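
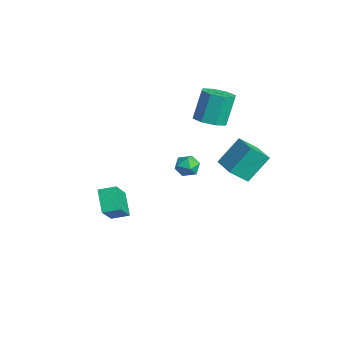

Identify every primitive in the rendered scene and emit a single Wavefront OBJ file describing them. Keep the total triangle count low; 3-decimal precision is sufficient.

v 2.362 3.248 0.861
v 2.264 2.27 1.712
v 2.188 4.46 2.235
v 2.09 3.482 3.086
v 3.95 3.258 1.054
v 3.852 2.28 1.905
v 3.776 4.47 2.428
v 3.678 3.492 3.279
v -3.845 3.508 -2.61
v -3.144 3.182 -2.765
v -4.156 2.498 -1.895
v -3.455 2.172 -2.05
v -3.499 2.815 -1.596
v -3.307 3.439 -2.037
v -3.993 2.241 -2.623
v -3.801 2.865 -3.064
v -3.235 2.399 -2.773
v -2.93 2.754 -2.138
v -4.37 2.926 -2.522
v -4.065 3.281 -1.887
v -1.618 3.335 2.311
v -0.866 3.945 2.249
v -1.23 4.574 4.027
v -1.982 3.965 4.089
v -1.5 4.25 2.012
v -1.863 4.879 3.789
v -2.203 4.02 1.95
v -2.566 4.649 3.727
v -2.563 3.388 2.099
v -2.927 4.018 3.877
v -2.37 2.726 2.373
v -2.734 3.355 4.151
v -1.737 2.421 2.611
v -2.1 3.05 4.388
v -1.034 2.651 2.673
v -1.397 3.28 4.45
v -0.673 3.282 2.523
v -1.037 3.912 4.301
v -1.802 -2.116 -4.225
v -2.936 -1.974 -3.208
v -1.454 -1.204 -3.965
v -2.588 -1.062 -2.947
v -0.592 -2.998 -2.753
v -1.726 -2.856 -1.735
v -0.244 -2.086 -2.492
v -1.378 -1.944 -1.475
f 2 4 1
f 5 2 1
f 1 4 3
f 3 5 1
f 2 8 4
f 6 2 5
f 6 8 2
f 4 8 3
f 7 5 3
f 3 8 7
f 7 6 5
f 8 6 7
f 9 20 14
f 9 14 10
f 9 10 16
f 9 16 19
f 9 19 20
f 10 14 18
f 14 20 13
f 20 19 11
f 19 16 15
f 16 10 17
f 12 18 13
f 12 13 11
f 12 11 15
f 12 15 17
f 12 17 18
f 13 18 14
f 11 13 20
f 15 11 19
f 17 15 16
f 18 17 10
f 22 21 25
f 22 25 23
f 23 25 26
f 23 26 24
f 25 21 27
f 25 27 26
f 26 27 28
f 26 28 24
f 27 21 29
f 27 29 28
f 28 29 30
f 28 30 24
f 29 21 31
f 29 31 30
f 30 31 32
f 30 32 24
f 31 21 33
f 31 33 32
f 32 33 34
f 32 34 24
f 33 21 35
f 33 35 34
f 34 35 36
f 34 36 24
f 35 21 37
f 35 37 36
f 36 37 38
f 36 38 24
f 37 21 22
f 37 22 38
f 38 22 23
f 38 23 24
f 40 42 39
f 43 40 39
f 39 42 41
f 41 43 39
f 40 46 42
f 44 40 43
f 44 46 40
f 42 46 41
f 45 43 41
f 41 46 45
f 45 44 43
f 46 44 45



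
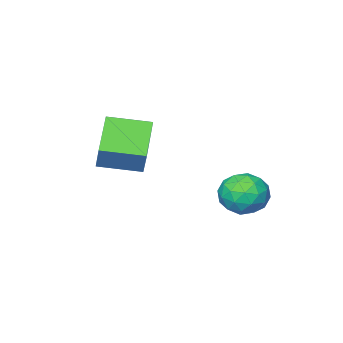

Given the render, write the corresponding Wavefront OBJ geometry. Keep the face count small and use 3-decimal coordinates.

v -3.235 -1.817 -2.385
v -2.954 -1.623 -2.977
v -2.426 -2.557 -2.243
v -2.145 -2.363 -2.835
v -2.14 -1.939 -2.299
v -2.639 -1.482 -2.387
v -2.741 -2.698 -2.833
v -3.24 -2.241 -2.921
v -2.648 -2.168 -3.254
v -2.277 -1.699 -2.924
v -3.103 -2.481 -2.296
v -2.732 -2.012 -1.966
v -3.165 -1.655 -2.694
v -2.215 -2.525 -2.526
v -2.212 -2.276 -2.211
v -2.046 -2.162 -2.559
v -2.981 -1.572 -2.347
v -2.815 -1.458 -2.694
v -2.337 -1.644 -2.296
v -2.565 -2.722 -2.526
v -2.399 -2.608 -2.873
v -3.334 -2.018 -2.661
v -3.168 -1.904 -3.009
v -3.043 -2.536 -2.924
v -2.82 -1.861 -3.204
v -2.345 -2.296 -3.121
v -2.695 -2.493 -3.12
v -2.989 -2.224 -3.171
v -2.602 -1.585 -3.01
v -2.127 -2.021 -2.926
v -2.123 -1.771 -2.611
v -2.417 -1.502 -2.663
v -2.422 -1.906 -3.173
v -3.253 -2.159 -2.294
v -2.778 -2.595 -2.21
v -2.963 -2.678 -2.557
v -3.257 -2.409 -2.609
v -3.035 -1.884 -2.099
v -2.56 -2.319 -2.016
v -2.391 -1.956 -2.049
v -2.685 -1.687 -2.1
v -2.958 -2.274 -2.047
v -0.346 -3.032 -1.532
v -1.143 -3.833 -0.889
v -0.162 -2.644 -0.821
v -0.959 -3.446 -0.178
v 0.519 -3.754 -1.362
v -0.278 -4.556 -0.719
v 0.703 -3.367 -0.651
v -0.094 -4.168 -0.008
f 1 38 17
f 38 12 41
f 17 41 6
f 38 41 17
f 1 17 13
f 17 6 18
f 13 18 2
f 17 18 13
f 1 13 22
f 13 2 23
f 22 23 8
f 13 23 22
f 1 22 34
f 22 8 37
f 34 37 11
f 22 37 34
f 1 34 38
f 34 11 42
f 38 42 12
f 34 42 38
f 2 18 29
f 18 6 32
f 29 32 10
f 18 32 29
f 6 41 19
f 41 12 40
f 19 40 5
f 41 40 19
f 12 42 39
f 42 11 35
f 39 35 3
f 42 35 39
f 11 37 36
f 37 8 24
f 36 24 7
f 37 24 36
f 8 23 28
f 23 2 25
f 28 25 9
f 23 25 28
f 4 30 16
f 30 10 31
f 16 31 5
f 30 31 16
f 4 16 14
f 16 5 15
f 14 15 3
f 16 15 14
f 4 14 21
f 14 3 20
f 21 20 7
f 14 20 21
f 4 21 26
f 21 7 27
f 26 27 9
f 21 27 26
f 4 26 30
f 26 9 33
f 30 33 10
f 26 33 30
f 5 31 19
f 31 10 32
f 19 32 6
f 31 32 19
f 3 15 39
f 15 5 40
f 39 40 12
f 15 40 39
f 7 20 36
f 20 3 35
f 36 35 11
f 20 35 36
f 9 27 28
f 27 7 24
f 28 24 8
f 27 24 28
f 10 33 29
f 33 9 25
f 29 25 2
f 33 25 29
f 44 46 43
f 47 44 43
f 43 46 45
f 45 47 43
f 44 50 46
f 48 44 47
f 48 50 44
f 46 50 45
f 49 47 45
f 45 50 49
f 49 48 47
f 50 48 49



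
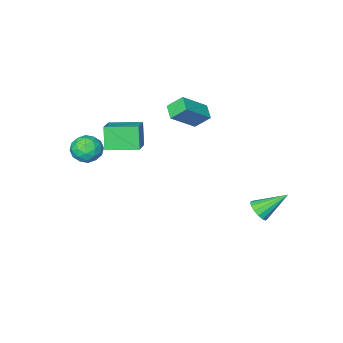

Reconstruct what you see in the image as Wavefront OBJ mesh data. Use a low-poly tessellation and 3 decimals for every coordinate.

v 0.809 -2.184 1.585
v 0.524 -2.692 2.792
v 1.728 -1.138 2.243
v 1.443 -1.646 3.449
v 2.077 -3.214 1.451
v 1.792 -3.722 2.657
v 2.996 -2.168 2.108
v 2.711 -2.676 3.315
v -3.865 -3.719 1.707
v -2.48 -3.795 2.806
v -3.556 -2.944 1.371
v -2.17 -3.02 2.47
v -3.31 -4.26 0.97
v -1.924 -4.336 2.069
v -3 -3.485 0.634
v -1.615 -3.561 1.733
v 2.529 -2.993 1.585
v 3.278 -2.613 1.542
v 3.142 -4.207 1.518
v 3.891 -3.827 1.475
v 3.445 -3.799 2.188
v 3.067 -3.049 2.229
v 3.353 -3.771 0.831
v 2.975 -3.021 0.872
v 3.788 -3.094 1.076
v 3.844 -3.111 1.915
v 2.576 -3.709 1.145
v 2.632 -3.726 1.984
v 2.85 -2.697 1.569
v 3.57 -4.123 1.491
v 3.308 -4.107 1.91
v 3.748 -3.884 1.885
v 2.726 -2.953 1.973
v 3.166 -2.729 1.948
v 3.264 -3.426 2.328
v 3.254 -4.091 1.112
v 3.694 -3.867 1.087
v 2.672 -2.936 1.175
v 3.112 -2.713 1.15
v 3.156 -3.394 0.732
v 3.59 -2.756 1.27
v 3.95 -3.469 1.231
v 3.634 -3.436 0.852
v 3.411 -2.995 0.876
v 3.623 -2.766 1.763
v 3.983 -3.479 1.724
v 3.721 -3.463 2.143
v 3.499 -3.022 2.167
v 3.922 -3.048 1.489
v 2.437 -3.341 1.336
v 2.797 -4.054 1.297
v 2.921 -3.798 0.893
v 2.699 -3.357 0.917
v 2.47 -3.351 1.829
v 2.83 -4.064 1.79
v 3.009 -3.825 2.184
v 2.786 -3.384 2.208
v 2.498 -3.772 1.571
v -2.503 2.498 -1.611
v -2.26 2.152 -1.118
v -3.697 3.142 -0.569
v -2.094 2.444 -1.109
v -2.038 2.751 -1.235
v -2.107 2.99 -1.461
v -2.282 3.098 -1.728
v -2.516 3.044 -1.963
v -2.747 2.845 -2.104
v -2.913 2.552 -2.113
v -2.969 2.245 -1.988
v -2.9 2.006 -1.761
v -2.725 1.898 -1.494
v -2.491 1.952 -1.259
f 2 4 1
f 5 2 1
f 1 4 3
f 3 5 1
f 2 8 4
f 6 2 5
f 6 8 2
f 4 8 3
f 7 5 3
f 3 8 7
f 7 6 5
f 8 6 7
f 10 12 9
f 13 10 9
f 9 12 11
f 11 13 9
f 10 16 12
f 14 10 13
f 14 16 10
f 12 16 11
f 15 13 11
f 11 16 15
f 15 14 13
f 16 14 15
f 17 54 33
f 54 28 57
f 33 57 22
f 54 57 33
f 17 33 29
f 33 22 34
f 29 34 18
f 33 34 29
f 17 29 38
f 29 18 39
f 38 39 24
f 29 39 38
f 17 38 50
f 38 24 53
f 50 53 27
f 38 53 50
f 17 50 54
f 50 27 58
f 54 58 28
f 50 58 54
f 18 34 45
f 34 22 48
f 45 48 26
f 34 48 45
f 22 57 35
f 57 28 56
f 35 56 21
f 57 56 35
f 28 58 55
f 58 27 51
f 55 51 19
f 58 51 55
f 27 53 52
f 53 24 40
f 52 40 23
f 53 40 52
f 24 39 44
f 39 18 41
f 44 41 25
f 39 41 44
f 20 46 32
f 46 26 47
f 32 47 21
f 46 47 32
f 20 32 30
f 32 21 31
f 30 31 19
f 32 31 30
f 20 30 37
f 30 19 36
f 37 36 23
f 30 36 37
f 20 37 42
f 37 23 43
f 42 43 25
f 37 43 42
f 20 42 46
f 42 25 49
f 46 49 26
f 42 49 46
f 21 47 35
f 47 26 48
f 35 48 22
f 47 48 35
f 19 31 55
f 31 21 56
f 55 56 28
f 31 56 55
f 23 36 52
f 36 19 51
f 52 51 27
f 36 51 52
f 25 43 44
f 43 23 40
f 44 40 24
f 43 40 44
f 26 49 45
f 49 25 41
f 45 41 18
f 49 41 45
f 60 59 62
f 60 62 61
f 62 59 63
f 62 63 61
f 63 59 64
f 63 64 61
f 64 59 65
f 64 65 61
f 65 59 66
f 65 66 61
f 66 59 67
f 66 67 61
f 67 59 68
f 67 68 61
f 68 59 69
f 68 69 61
f 69 59 70
f 69 70 61
f 70 59 71
f 70 71 61
f 71 59 72
f 71 72 61
f 72 59 60
f 72 60 61



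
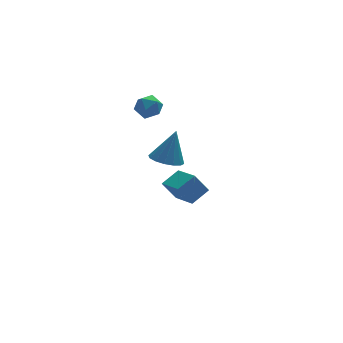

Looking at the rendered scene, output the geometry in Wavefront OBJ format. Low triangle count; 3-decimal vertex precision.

v 0.197 1.528 -2.701
v 1.365 1.994 -2.064
v -0.191 3.534 -3.46
v 0.978 4.001 -2.823
v 0.982 1.219 -3.917
v 2.151 1.686 -3.28
v 0.595 3.226 -4.676
v 1.763 3.692 -4.039
v -1.755 -2.633 2.945
v -0.87 -3.087 2.719
v -1.065 -2.267 4.915
v -0.797 -2.578 2.599
v -0.981 -2.084 2.571
v -1.372 -1.737 2.644
v -1.866 -1.63 2.797
v -2.33 -1.792 2.99
v -2.64 -2.179 3.17
v -2.713 -2.688 3.29
v -2.529 -3.182 3.318
v -2.138 -3.529 3.245
v -1.644 -3.636 3.092
v -1.18 -3.474 2.9
v -1.39 4.297 3.631
v -0.58 4.317 3.162
v -1.36 2.783 3.618
v -0.55 2.803 3.149
v -0.581 3.084 4.041
v -0.6 4.02 4.049
v -1.34 3.08 2.731
v -1.359 4.016 2.739
v -0.55 3.565 2.606
v -0.081 3.568 3.415
v -1.859 3.532 3.365
v -1.39 3.535 4.174
f 2 4 1
f 5 2 1
f 1 4 3
f 3 5 1
f 2 8 4
f 6 2 5
f 6 8 2
f 4 8 3
f 7 5 3
f 3 8 7
f 7 6 5
f 8 6 7
f 10 9 12
f 10 12 11
f 12 9 13
f 12 13 11
f 13 9 14
f 13 14 11
f 14 9 15
f 14 15 11
f 15 9 16
f 15 16 11
f 16 9 17
f 16 17 11
f 17 9 18
f 17 18 11
f 18 9 19
f 18 19 11
f 19 9 20
f 19 20 11
f 20 9 21
f 20 21 11
f 21 9 22
f 21 22 11
f 22 9 10
f 22 10 11
f 23 34 28
f 23 28 24
f 23 24 30
f 23 30 33
f 23 33 34
f 24 28 32
f 28 34 27
f 34 33 25
f 33 30 29
f 30 24 31
f 26 32 27
f 26 27 25
f 26 25 29
f 26 29 31
f 26 31 32
f 27 32 28
f 25 27 34
f 29 25 33
f 31 29 30
f 32 31 24



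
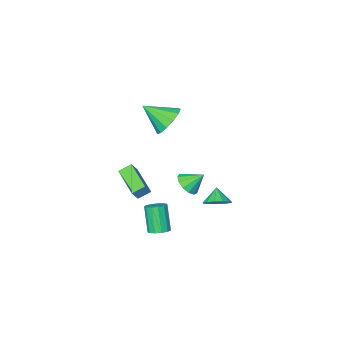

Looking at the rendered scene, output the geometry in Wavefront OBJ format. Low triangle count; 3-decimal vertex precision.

v 0.154 2.17 -2.629
v 0.672 1.585 -2.845
v -0.214 1.57 -1.891
v 0.887 1.838 -2.532
v 0.87 2.197 -2.25
v 0.625 2.546 -2.088
v 0.231 2.777 -2.098
v -0.187 2.814 -2.277
v -0.497 2.647 -2.567
v -0.6 2.328 -2.877
v -0.464 1.959 -3.109
v -0.131 1.657 -3.188
v 0.292 1.518 -3.09
v 1.737 -0.161 3.288
v 2.2 -0.546 2.428
v 2.723 -1.219 4.292
v 2.525 -0.082 2.598
v 2.6 0.357 2.988
v 2.401 0.632 3.472
v 1.991 0.655 3.899
v 1.501 0.418 4.131
v 1.086 -0.002 4.096
v 0.877 -0.472 3.804
v 0.942 -0.844 3.349
v 1.26 -0.999 2.874
v 1.728 -0.888 2.531
v 2.699 3.03 0.538
v 3.311 3.106 1.015
v 2.021 3.55 1.322
v 3.301 3.469 0.767
v 3.101 3.692 0.445
v 2.773 3.704 0.153
v 2.421 3.503 -0.016
v 2.158 3.151 -0.01
v 2.066 2.761 0.17
v 2.175 2.456 0.467
v 2.451 2.333 0.786
v 2.805 2.431 1.027
v 3.126 2.72 1.113
v 3.109 0.945 -4.497
v 3.671 0.642 -4.543
v 3.393 -0.109 -3.01
v 2.831 0.195 -2.963
v 3.738 0.955 -4.378
v 3.46 0.205 -2.844
v 3.605 1.266 -4.25
v 3.327 0.515 -2.717
v 3.315 1.474 -4.201
v 3.037 0.723 -2.667
v 2.96 1.515 -4.245
v 2.682 0.764 -2.712
v 2.651 1.375 -4.37
v 2.374 0.624 -2.836
v 2.489 1.098 -4.534
v 2.211 0.347 -3.001
v 2.523 0.773 -4.687
v 2.245 0.023 -3.154
v 2.743 0.503 -4.78
v 2.465 -0.248 -3.246
v 3.079 0.373 -4.782
v 2.801 -0.377 -3.249
v 3.425 0.425 -4.694
v 3.147 -0.326 -3.161
v 2.021 -2.904 -2.23
v 2.479 -2.797 -1.534
v 2.376 -0.976 -2.759
v 2.834 -0.87 -2.064
v 2.726 -3.15 -2.656
v 3.184 -3.044 -1.961
v 3.081 -1.223 -3.186
v 3.539 -1.116 -2.49
f 2 1 4
f 2 4 3
f 4 1 5
f 4 5 3
f 5 1 6
f 5 6 3
f 6 1 7
f 6 7 3
f 7 1 8
f 7 8 3
f 8 1 9
f 8 9 3
f 9 1 10
f 9 10 3
f 10 1 11
f 10 11 3
f 11 1 12
f 11 12 3
f 12 1 13
f 12 13 3
f 13 1 2
f 13 2 3
f 15 14 17
f 15 17 16
f 17 14 18
f 17 18 16
f 18 14 19
f 18 19 16
f 19 14 20
f 19 20 16
f 20 14 21
f 20 21 16
f 21 14 22
f 21 22 16
f 22 14 23
f 22 23 16
f 23 14 24
f 23 24 16
f 24 14 25
f 24 25 16
f 25 14 26
f 25 26 16
f 26 14 15
f 26 15 16
f 28 27 30
f 28 30 29
f 30 27 31
f 30 31 29
f 31 27 32
f 31 32 29
f 32 27 33
f 32 33 29
f 33 27 34
f 33 34 29
f 34 27 35
f 34 35 29
f 35 27 36
f 35 36 29
f 36 27 37
f 36 37 29
f 37 27 38
f 37 38 29
f 38 27 39
f 38 39 29
f 39 27 28
f 39 28 29
f 41 40 44
f 41 44 42
f 42 44 45
f 42 45 43
f 44 40 46
f 44 46 45
f 45 46 47
f 45 47 43
f 46 40 48
f 46 48 47
f 47 48 49
f 47 49 43
f 48 40 50
f 48 50 49
f 49 50 51
f 49 51 43
f 50 40 52
f 50 52 51
f 51 52 53
f 51 53 43
f 52 40 54
f 52 54 53
f 53 54 55
f 53 55 43
f 54 40 56
f 54 56 55
f 55 56 57
f 55 57 43
f 56 40 58
f 56 58 57
f 57 58 59
f 57 59 43
f 58 40 60
f 58 60 59
f 59 60 61
f 59 61 43
f 60 40 62
f 60 62 61
f 61 62 63
f 61 63 43
f 62 40 41
f 62 41 63
f 63 41 42
f 63 42 43
f 65 67 64
f 68 65 64
f 64 67 66
f 66 68 64
f 65 71 67
f 69 65 68
f 69 71 65
f 67 71 66
f 70 68 66
f 66 71 70
f 70 69 68
f 71 69 70



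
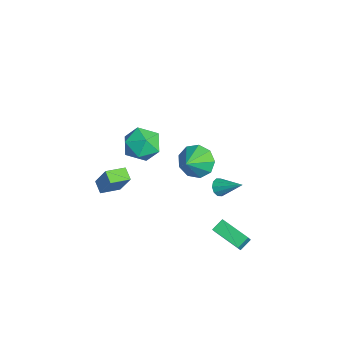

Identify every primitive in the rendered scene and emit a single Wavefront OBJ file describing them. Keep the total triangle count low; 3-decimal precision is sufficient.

v -2.762 -4.23 -4.499
v -3.49 -4.369 -4.105
v -3.098 -3.077 -4.712
v -3.827 -3.216 -4.318
v -2.073 -3.764 -3.062
v -2.802 -3.903 -2.668
v -2.41 -2.611 -3.275
v -3.138 -2.75 -2.881
v 2.52 0.891 -3.837
v 2.197 1.503 -3.397
v 3.864 1.941 -4.311
v 3.54 2.553 -3.871
v 2.94 0.647 -3.189
v 2.616 1.259 -2.749
v 4.283 1.697 -3.663
v 3.96 2.309 -3.223
v -3.447 -0.859 -1.646
v -2.376 -1.045 -1.141
v -4.044 -2.595 -1.019
v -2.973 -2.781 -0.514
v -3.712 -1.951 -0.065
v -3.343 -0.878 -0.452
v -3.077 -2.762 -1.708
v -2.708 -1.689 -2.095
v -2.148 -2.221 -1.179
v -2.54 -1.72 -0.163
v -3.88 -1.92 -1.997
v -4.272 -1.419 -0.981
v -1.415 2.045 -3.966
v -1.065 2.122 -4.435
v -0.505 3.095 -3.114
v -1.334 2.369 -4.452
v -1.633 2.491 -4.284
v -1.849 2.443 -3.994
v -1.899 2.243 -3.693
v -1.764 1.967 -3.497
v -1.496 1.721 -3.479
v -1.196 1.598 -3.648
v -0.981 1.646 -3.938
v -0.93 1.846 -4.238
v 3.458 -0.341 3.185
v 3.942 0.496 3.442
v 4.322 -1.059 3.895
v 3.452 0.359 3.899
v 2.965 -0.105 4.022
v 2.708 -0.679 3.754
v 2.802 -1.095 3.219
v 3.203 -1.158 2.668
v 3.723 -0.838 2.359
v 4.119 -0.286 2.436
v 4.205 0.241 2.864
f 2 4 1
f 5 2 1
f 1 4 3
f 3 5 1
f 2 8 4
f 6 2 5
f 6 8 2
f 4 8 3
f 7 5 3
f 3 8 7
f 7 6 5
f 8 6 7
f 10 12 9
f 13 10 9
f 9 12 11
f 11 13 9
f 10 16 12
f 14 10 13
f 14 16 10
f 12 16 11
f 15 13 11
f 11 16 15
f 15 14 13
f 16 14 15
f 17 28 22
f 17 22 18
f 17 18 24
f 17 24 27
f 17 27 28
f 18 22 26
f 22 28 21
f 28 27 19
f 27 24 23
f 24 18 25
f 20 26 21
f 20 21 19
f 20 19 23
f 20 23 25
f 20 25 26
f 21 26 22
f 19 21 28
f 23 19 27
f 25 23 24
f 26 25 18
f 30 29 32
f 30 32 31
f 32 29 33
f 32 33 31
f 33 29 34
f 33 34 31
f 34 29 35
f 34 35 31
f 35 29 36
f 35 36 31
f 36 29 37
f 36 37 31
f 37 29 38
f 37 38 31
f 38 29 39
f 38 39 31
f 39 29 40
f 39 40 31
f 40 29 30
f 40 30 31
f 42 41 44
f 42 44 43
f 44 41 45
f 44 45 43
f 45 41 46
f 45 46 43
f 46 41 47
f 46 47 43
f 47 41 48
f 47 48 43
f 48 41 49
f 48 49 43
f 49 41 50
f 49 50 43
f 50 41 51
f 50 51 43
f 51 41 42
f 51 42 43



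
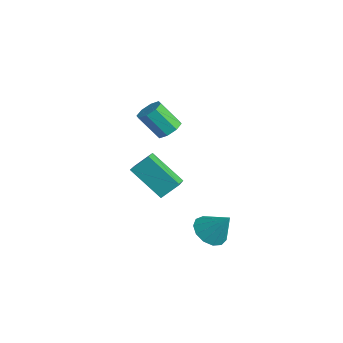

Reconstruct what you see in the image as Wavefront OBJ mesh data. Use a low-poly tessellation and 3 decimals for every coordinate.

v 1.56 -2.451 -2.91
v 2.041 -1.871 -3.471
v 2.4 -1.949 -1.67
v 1.622 -1.597 -3.298
v 1.183 -1.595 -3.002
v 0.864 -1.864 -2.676
v 0.765 -2.32 -2.425
v 0.919 -2.817 -2.328
v 1.276 -3.198 -2.415
v 1.723 -3.342 -2.66
v 2.118 -3.203 -2.984
v 2.336 -2.825 -3.285
v 2.307 -2.329 -3.466
v -1.244 -2.858 2.59
v -0.624 -2.868 2.936
v -1.316 -3.552 4.156
v -1.936 -3.542 3.81
v -0.908 -2.414 3.03
v -1.599 -3.098 4.25
v -1.388 -2.22 2.867
v -2.08 -2.904 4.086
v -1.784 -2.4 2.541
v -2.476 -3.084 3.76
v -1.864 -2.848 2.244
v -2.556 -3.532 3.464
v -1.581 -3.302 2.15
v -2.272 -3.986 3.37
v -1.1 -3.496 2.314
v -1.792 -4.18 3.533
v -0.704 -3.316 2.64
v -1.396 -4 3.859
v -3.68 -3.275 -1.137
v -2.742 -4.094 -0.566
v -3.402 -2.422 -0.37
v -2.465 -3.242 0.201
v -2.175 -2.518 -2.521
v -1.238 -3.338 -1.95
v -1.898 -1.666 -1.754
v -0.96 -2.485 -1.183
f 2 1 4
f 2 4 3
f 4 1 5
f 4 5 3
f 5 1 6
f 5 6 3
f 6 1 7
f 6 7 3
f 7 1 8
f 7 8 3
f 8 1 9
f 8 9 3
f 9 1 10
f 9 10 3
f 10 1 11
f 10 11 3
f 11 1 12
f 11 12 3
f 12 1 13
f 12 13 3
f 13 1 2
f 13 2 3
f 15 14 18
f 15 18 16
f 16 18 19
f 16 19 17
f 18 14 20
f 18 20 19
f 19 20 21
f 19 21 17
f 20 14 22
f 20 22 21
f 21 22 23
f 21 23 17
f 22 14 24
f 22 24 23
f 23 24 25
f 23 25 17
f 24 14 26
f 24 26 25
f 25 26 27
f 25 27 17
f 26 14 28
f 26 28 27
f 27 28 29
f 27 29 17
f 28 14 30
f 28 30 29
f 29 30 31
f 29 31 17
f 30 14 15
f 30 15 31
f 31 15 16
f 31 16 17
f 33 35 32
f 36 33 32
f 32 35 34
f 34 36 32
f 33 39 35
f 37 33 36
f 37 39 33
f 35 39 34
f 38 36 34
f 34 39 38
f 38 37 36
f 39 37 38



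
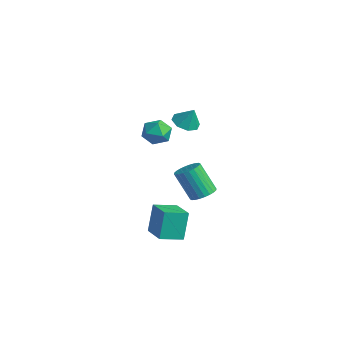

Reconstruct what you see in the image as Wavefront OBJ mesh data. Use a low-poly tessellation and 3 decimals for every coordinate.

v -1.142 -1.567 -4.268
v -1.426 -1.118 -2.684
v -0.903 -0.347 -4.571
v -1.187 0.102 -2.988
v 0.387 -1.782 -3.932
v 0.103 -1.333 -2.349
v 0.626 -0.562 -4.236
v 0.342 -0.113 -2.652
v -1.148 1.602 -2.611
v -0.492 1.587 -2.29
v -1.277 1.104 -0.709
v -1.932 1.118 -1.029
v -0.57 1.858 -2.246
v -1.354 1.374 -0.664
v -0.735 2.089 -2.257
v -1.52 1.606 -0.676
v -0.964 2.246 -2.322
v -1.748 1.763 -0.741
v -1.22 2.306 -2.431
v -2.004 1.822 -0.85
v -1.465 2.258 -2.568
v -2.25 1.774 -0.987
v -1.662 2.11 -2.711
v -2.447 1.626 -1.129
v -1.781 1.884 -2.838
v -2.566 1.401 -1.257
v -1.803 1.616 -2.931
v -2.588 1.133 -1.35
v -1.726 1.346 -2.976
v -2.51 0.862 -1.394
v -1.56 1.114 -2.964
v -2.345 0.631 -1.383
v -1.332 0.957 -2.899
v -2.116 0.474 -1.318
v -1.076 0.898 -2.79
v -1.86 0.414 -1.209
v -0.83 0.946 -2.653
v -1.615 0.462 -1.072
v -0.633 1.094 -2.511
v -1.418 0.61 -0.929
v -0.514 1.319 -2.383
v -1.299 0.836 -0.802
v -3.715 0.049 1.333
v -3.314 0.399 1.997
v -2.526 -0.499 0.903
v -2.125 -0.149 1.567
v -2.678 -0.785 1.691
v -3.413 -0.446 1.956
v -2.427 0.346 0.944
v -3.162 0.685 1.209
v -2.518 0.583 1.757
v -2.673 -0.116 2.218
v -3.167 0.016 0.682
v -3.322 -0.683 1.143
v -1.351 0.689 2.719
v -0.685 0.415 2.51
v -0.949 0.931 3.681
v -0.739 0.974 2.392
v -1.152 1.366 2.466
v -1.681 1.362 2.688
v -2.017 0.964 2.929
v -1.963 0.404 3.047
v -1.55 0.012 2.973
v -1.021 0.016 2.751
f 2 4 1
f 5 2 1
f 1 4 3
f 3 5 1
f 2 8 4
f 6 2 5
f 6 8 2
f 4 8 3
f 7 5 3
f 3 8 7
f 7 6 5
f 8 6 7
f 10 9 13
f 10 13 11
f 11 13 14
f 11 14 12
f 13 9 15
f 13 15 14
f 14 15 16
f 14 16 12
f 15 9 17
f 15 17 16
f 16 17 18
f 16 18 12
f 17 9 19
f 17 19 18
f 18 19 20
f 18 20 12
f 19 9 21
f 19 21 20
f 20 21 22
f 20 22 12
f 21 9 23
f 21 23 22
f 22 23 24
f 22 24 12
f 23 9 25
f 23 25 24
f 24 25 26
f 24 26 12
f 25 9 27
f 25 27 26
f 26 27 28
f 26 28 12
f 27 9 29
f 27 29 28
f 28 29 30
f 28 30 12
f 29 9 31
f 29 31 30
f 30 31 32
f 30 32 12
f 31 9 33
f 31 33 32
f 32 33 34
f 32 34 12
f 33 9 35
f 33 35 34
f 34 35 36
f 34 36 12
f 35 9 37
f 35 37 36
f 36 37 38
f 36 38 12
f 37 9 39
f 37 39 38
f 38 39 40
f 38 40 12
f 39 9 41
f 39 41 40
f 40 41 42
f 40 42 12
f 41 9 10
f 41 10 42
f 42 10 11
f 42 11 12
f 43 54 48
f 43 48 44
f 43 44 50
f 43 50 53
f 43 53 54
f 44 48 52
f 48 54 47
f 54 53 45
f 53 50 49
f 50 44 51
f 46 52 47
f 46 47 45
f 46 45 49
f 46 49 51
f 46 51 52
f 47 52 48
f 45 47 54
f 49 45 53
f 51 49 50
f 52 51 44
f 56 55 58
f 56 58 57
f 58 55 59
f 58 59 57
f 59 55 60
f 59 60 57
f 60 55 61
f 60 61 57
f 61 55 62
f 61 62 57
f 62 55 63
f 62 63 57
f 63 55 64
f 63 64 57
f 64 55 56
f 64 56 57



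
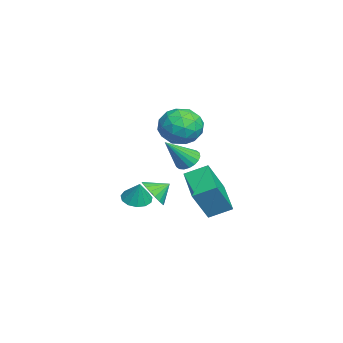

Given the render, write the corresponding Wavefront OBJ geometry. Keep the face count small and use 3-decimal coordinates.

v 1.889 0.566 -1.083
v 2.635 0.451 -0.632
v 1.671 1.374 -0.517
v 2.746 0.686 -0.924
v 2.687 0.898 -1.249
v 2.47 1.044 -1.54
v 2.138 1.096 -1.741
v 1.757 1.042 -1.812
v 1.401 0.895 -1.738
v 1.143 0.682 -1.535
v 1.032 0.447 -1.242
v 1.091 0.235 -0.918
v 1.308 0.089 -0.627
v 1.64 0.037 -0.426
v 2.021 0.091 -0.355
v 2.376 0.238 -0.429
v -3.434 2.793 -3.449
v -3.498 4.023 -2.872
v -1.418 3.23 -4.155
v -1.483 4.46 -3.578
v -2.617 1.98 -1.622
v -2.682 3.21 -1.045
v -0.602 2.417 -2.328
v -0.666 3.647 -1.751
v -0.32 2.131 3.552
v 0.309 2.986 2.996
v 0.791 0.774 2.724
v 1.42 1.629 2.168
v 1.504 1.501 3.357
v 0.817 2.34 3.868
v 0.283 1.42 1.852
v -0.404 2.259 2.363
v 0.682 2.546 1.945
v 1.437 2.597 2.875
v -0.337 1.163 2.845
v 0.418 1.214 3.775
v -0.103 2.678 3.347
v 1.203 1.082 2.373
v 1.252 1.007 3.072
v 1.622 1.51 2.745
v 0.196 2.298 3.86
v 0.566 2.8 3.532
v 1.268 1.928 3.745
v 0.534 0.96 2.188
v 0.904 1.462 1.86
v -0.522 2.25 2.975
v -0.152 2.753 2.648
v -0.168 1.832 1.975
v 0.486 2.922 2.402
v 1.139 2.124 1.915
v 0.471 2.001 1.729
v 0.067 2.494 2.03
v 0.93 2.951 2.948
v 1.583 2.153 2.462
v 1.632 2.078 3.16
v 1.228 2.572 3.461
v 1.149 2.693 2.331
v -0.483 1.607 3.258
v 0.17 0.809 2.772
v -0.128 1.188 2.259
v -0.532 1.682 2.56
v -0.039 1.636 3.805
v 0.614 0.838 3.318
v 1.033 1.266 3.69
v 0.629 1.759 3.991
v -0.049 1.067 3.389
v 2.744 2.25 1.517
v 3.359 2.578 1.452
v 3.456 1.19 2.923
v 3.209 2.753 1.661
v 2.966 2.83 1.841
v 2.68 2.791 1.957
v 2.406 2.645 1.986
v 2.199 2.421 1.922
v 2.1 2.164 1.778
v 2.128 1.923 1.582
v 2.279 1.747 1.373
v 2.521 1.671 1.193
v 2.807 1.71 1.077
v 3.081 1.856 1.048
v 3.288 2.079 1.112
v 3.387 2.337 1.256
v -2.082 -0.364 -3.095
v -1.337 -0.325 -3.41
v -1.598 -0.176 -1.925
v -1.499 0.102 -3.411
v -1.847 0.38 -3.312
v -2.269 0.423 -3.144
v -2.632 0.216 -2.96
v -2.82 -0.176 -2.82
v -2.774 -0.626 -2.766
v -2.509 -0.994 -2.817
v -2.107 -1.161 -2.957
v -1.698 -1.076 -3.14
v -1.411 -0.764 -3.309
f 2 1 4
f 2 4 3
f 4 1 5
f 4 5 3
f 5 1 6
f 5 6 3
f 6 1 7
f 6 7 3
f 7 1 8
f 7 8 3
f 8 1 9
f 8 9 3
f 9 1 10
f 9 10 3
f 10 1 11
f 10 11 3
f 11 1 12
f 11 12 3
f 12 1 13
f 12 13 3
f 13 1 14
f 13 14 3
f 14 1 15
f 14 15 3
f 15 1 16
f 15 16 3
f 16 1 2
f 16 2 3
f 18 20 17
f 21 18 17
f 17 20 19
f 19 21 17
f 18 24 20
f 22 18 21
f 22 24 18
f 20 24 19
f 23 21 19
f 19 24 23
f 23 22 21
f 24 22 23
f 25 62 41
f 62 36 65
f 41 65 30
f 62 65 41
f 25 41 37
f 41 30 42
f 37 42 26
f 41 42 37
f 25 37 46
f 37 26 47
f 46 47 32
f 37 47 46
f 25 46 58
f 46 32 61
f 58 61 35
f 46 61 58
f 25 58 62
f 58 35 66
f 62 66 36
f 58 66 62
f 26 42 53
f 42 30 56
f 53 56 34
f 42 56 53
f 30 65 43
f 65 36 64
f 43 64 29
f 65 64 43
f 36 66 63
f 66 35 59
f 63 59 27
f 66 59 63
f 35 61 60
f 61 32 48
f 60 48 31
f 61 48 60
f 32 47 52
f 47 26 49
f 52 49 33
f 47 49 52
f 28 54 40
f 54 34 55
f 40 55 29
f 54 55 40
f 28 40 38
f 40 29 39
f 38 39 27
f 40 39 38
f 28 38 45
f 38 27 44
f 45 44 31
f 38 44 45
f 28 45 50
f 45 31 51
f 50 51 33
f 45 51 50
f 28 50 54
f 50 33 57
f 54 57 34
f 50 57 54
f 29 55 43
f 55 34 56
f 43 56 30
f 55 56 43
f 27 39 63
f 39 29 64
f 63 64 36
f 39 64 63
f 31 44 60
f 44 27 59
f 60 59 35
f 44 59 60
f 33 51 52
f 51 31 48
f 52 48 32
f 51 48 52
f 34 57 53
f 57 33 49
f 53 49 26
f 57 49 53
f 68 67 70
f 68 70 69
f 70 67 71
f 70 71 69
f 71 67 72
f 71 72 69
f 72 67 73
f 72 73 69
f 73 67 74
f 73 74 69
f 74 67 75
f 74 75 69
f 75 67 76
f 75 76 69
f 76 67 77
f 76 77 69
f 77 67 78
f 77 78 69
f 78 67 79
f 78 79 69
f 79 67 80
f 79 80 69
f 80 67 81
f 80 81 69
f 81 67 82
f 81 82 69
f 82 67 68
f 82 68 69
f 84 83 86
f 84 86 85
f 86 83 87
f 86 87 85
f 87 83 88
f 87 88 85
f 88 83 89
f 88 89 85
f 89 83 90
f 89 90 85
f 90 83 91
f 90 91 85
f 91 83 92
f 91 92 85
f 92 83 93
f 92 93 85
f 93 83 94
f 93 94 85
f 94 83 95
f 94 95 85
f 95 83 84
f 95 84 85



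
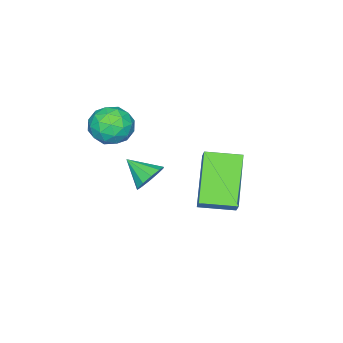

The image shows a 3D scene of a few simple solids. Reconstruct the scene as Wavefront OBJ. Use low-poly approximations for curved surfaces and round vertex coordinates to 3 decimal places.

v -0.14 -3.19 2.001
v 0.462 -2.588 2.026
v 0.498 -3.872 3.014
v 1.1 -3.27 3.039
v 0.309 -3.092 3.3
v -0.085 -2.671 2.674
v 1.045 -3.789 2.366
v 0.651 -3.368 1.74
v 1.195 -2.959 2.252
v 0.74 -2.528 2.829
v 0.22 -3.932 2.211
v -0.235 -3.501 2.788
v 0.105 -2.829 1.925
v 0.855 -3.631 3.115
v 0.39 -3.526 3.268
v 0.744 -3.173 3.283
v -0.217 -2.878 2.305
v 0.137 -2.524 2.32
v 0.047 -2.82 3.069
v 0.823 -3.936 2.72
v 1.177 -3.582 2.735
v 0.216 -3.287 1.757
v 0.57 -2.934 1.772
v 0.913 -3.64 1.971
v 0.889 -2.693 2.072
v 1.265 -3.094 2.668
v 1.232 -3.399 2.272
v 1 -3.151 1.904
v 0.622 -2.44 2.412
v 0.997 -2.841 3.007
v 0.532 -2.736 3.16
v 0.3 -2.489 2.792
v 1.053 -2.658 2.544
v -0.037 -3.619 2.033
v 0.338 -4.02 2.628
v 0.66 -3.971 2.248
v 0.428 -3.724 1.88
v -0.305 -3.366 2.372
v 0.071 -3.767 2.968
v -0.04 -3.309 3.136
v -0.272 -3.061 2.768
v -0.093 -3.802 2.496
v -1.409 -2.983 -1.261
v -0.743 -3.06 -1.426
v -1.371 -3.997 -0.639
v -0.764 -2.838 -1.063
v -1.031 -2.671 -0.775
v -1.442 -2.624 -0.673
v -1.841 -2.713 -0.796
v -2.074 -2.906 -1.096
v -2.054 -3.129 -1.459
v -1.787 -3.295 -1.747
v -1.375 -3.343 -1.849
v -0.977 -3.253 -1.727
v 0.353 0.192 -0.271
v -1.074 -0.573 1.143
v -0.375 1.283 -0.416
v -1.802 0.518 0.998
v 0.782 0.562 0.362
v -0.645 -0.203 1.776
v 0.054 1.653 0.217
v -1.373 0.888 1.631
f 1 38 17
f 38 12 41
f 17 41 6
f 38 41 17
f 1 17 13
f 17 6 18
f 13 18 2
f 17 18 13
f 1 13 22
f 13 2 23
f 22 23 8
f 13 23 22
f 1 22 34
f 22 8 37
f 34 37 11
f 22 37 34
f 1 34 38
f 34 11 42
f 38 42 12
f 34 42 38
f 2 18 29
f 18 6 32
f 29 32 10
f 18 32 29
f 6 41 19
f 41 12 40
f 19 40 5
f 41 40 19
f 12 42 39
f 42 11 35
f 39 35 3
f 42 35 39
f 11 37 36
f 37 8 24
f 36 24 7
f 37 24 36
f 8 23 28
f 23 2 25
f 28 25 9
f 23 25 28
f 4 30 16
f 30 10 31
f 16 31 5
f 30 31 16
f 4 16 14
f 16 5 15
f 14 15 3
f 16 15 14
f 4 14 21
f 14 3 20
f 21 20 7
f 14 20 21
f 4 21 26
f 21 7 27
f 26 27 9
f 21 27 26
f 4 26 30
f 26 9 33
f 30 33 10
f 26 33 30
f 5 31 19
f 31 10 32
f 19 32 6
f 31 32 19
f 3 15 39
f 15 5 40
f 39 40 12
f 15 40 39
f 7 20 36
f 20 3 35
f 36 35 11
f 20 35 36
f 9 27 28
f 27 7 24
f 28 24 8
f 27 24 28
f 10 33 29
f 33 9 25
f 29 25 2
f 33 25 29
f 44 43 46
f 44 46 45
f 46 43 47
f 46 47 45
f 47 43 48
f 47 48 45
f 48 43 49
f 48 49 45
f 49 43 50
f 49 50 45
f 50 43 51
f 50 51 45
f 51 43 52
f 51 52 45
f 52 43 53
f 52 53 45
f 53 43 54
f 53 54 45
f 54 43 44
f 54 44 45
f 56 58 55
f 59 56 55
f 55 58 57
f 57 59 55
f 56 62 58
f 60 56 59
f 60 62 56
f 58 62 57
f 61 59 57
f 57 62 61
f 61 60 59
f 62 60 61



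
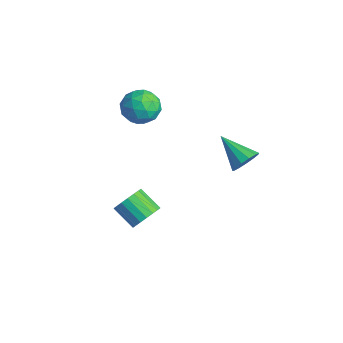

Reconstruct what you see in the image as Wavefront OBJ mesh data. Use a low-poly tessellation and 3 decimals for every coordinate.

v 1.036 -2.45 -3.484
v 1.591 -2.336 -2.66
v 0.359 -2.896 -1.752
v -0.196 -3.01 -2.576
v 1.386 -1.943 -2.697
v 0.154 -2.502 -1.788
v 1.111 -1.65 -2.889
v -0.121 -2.21 -1.981
v 0.822 -1.516 -3.199
v -0.41 -2.076 -2.291
v 0.575 -1.567 -3.566
v -0.658 -2.126 -2.657
v 0.419 -1.793 -3.916
v -0.813 -2.352 -3.008
v 0.385 -2.149 -4.181
v -0.847 -2.708 -3.273
v 0.481 -2.564 -4.308
v -0.751 -3.124 -3.4
v 0.686 -2.958 -4.272
v -0.546 -3.517 -3.363
v 0.961 -3.25 -4.079
v -0.271 -3.81 -3.171
v 1.25 -3.384 -3.769
v 0.018 -3.944 -2.861
v 1.498 -3.334 -3.403
v 0.265 -3.893 -2.494
v 1.653 -3.108 -3.052
v 0.421 -3.667 -2.144
v 1.687 -2.752 -2.787
v 0.455 -3.311 -1.879
v 4.352 1.787 2.31
v 4.863 1.232 2.82
v 2.628 1.193 3.39
v 4.857 1.685 3.06
v 4.692 2.17 3.062
v 4.418 2.534 2.825
v 4.124 2.66 2.425
v 3.902 2.509 1.988
v 3.823 2.129 1.653
v 3.913 1.64 1.527
v 4.141 1.197 1.649
v 4.437 0.942 1.981
v 4.706 0.955 2.418
v -2.082 -1.002 4.613
v -1.09 -0.551 4.088
v -2.27 -2.289 3.152
v -1.278 -1.838 2.627
v -1.186 -2.458 3.661
v -1.07 -1.663 4.564
v -2.29 -1.177 2.676
v -2.174 -0.382 3.579
v -1.219 -0.659 2.891
v -0.537 -1.451 3.5
v -2.823 -1.389 3.74
v -2.141 -2.181 4.349
v -1.569 -0.664 4.479
v -1.791 -2.176 2.761
v -1.737 -2.541 3.369
v -1.154 -2.276 3.06
v -1.557 -1.317 4.759
v -0.975 -1.052 4.45
v -1.031 -2.173 4.199
v -2.385 -1.788 2.79
v -1.803 -1.523 2.481
v -2.206 -0.564 4.18
v -1.623 -0.299 3.871
v -2.329 -0.667 3.041
v -1.062 -0.462 3.467
v -1.173 -1.218 2.608
v -1.768 -0.83 2.637
v -1.699 -0.363 3.168
v -0.661 -0.927 3.825
v -0.772 -1.684 2.965
v -0.718 -2.048 3.573
v -0.649 -1.581 4.104
v -0.737 -0.991 3.121
v -2.588 -1.156 4.275
v -2.699 -1.913 3.415
v -2.711 -1.259 3.136
v -2.642 -0.792 3.667
v -2.187 -1.622 4.632
v -2.298 -2.378 3.773
v -1.661 -2.477 4.072
v -1.592 -2.01 4.603
v -2.623 -1.849 4.119
f 2 1 5
f 2 5 3
f 3 5 6
f 3 6 4
f 5 1 7
f 5 7 6
f 6 7 8
f 6 8 4
f 7 1 9
f 7 9 8
f 8 9 10
f 8 10 4
f 9 1 11
f 9 11 10
f 10 11 12
f 10 12 4
f 11 1 13
f 11 13 12
f 12 13 14
f 12 14 4
f 13 1 15
f 13 15 14
f 14 15 16
f 14 16 4
f 15 1 17
f 15 17 16
f 16 17 18
f 16 18 4
f 17 1 19
f 17 19 18
f 18 19 20
f 18 20 4
f 19 1 21
f 19 21 20
f 20 21 22
f 20 22 4
f 21 1 23
f 21 23 22
f 22 23 24
f 22 24 4
f 23 1 25
f 23 25 24
f 24 25 26
f 24 26 4
f 25 1 27
f 25 27 26
f 26 27 28
f 26 28 4
f 27 1 29
f 27 29 28
f 28 29 30
f 28 30 4
f 29 1 2
f 29 2 30
f 30 2 3
f 30 3 4
f 32 31 34
f 32 34 33
f 34 31 35
f 34 35 33
f 35 31 36
f 35 36 33
f 36 31 37
f 36 37 33
f 37 31 38
f 37 38 33
f 38 31 39
f 38 39 33
f 39 31 40
f 39 40 33
f 40 31 41
f 40 41 33
f 41 31 42
f 41 42 33
f 42 31 43
f 42 43 33
f 43 31 32
f 43 32 33
f 44 81 60
f 81 55 84
f 60 84 49
f 81 84 60
f 44 60 56
f 60 49 61
f 56 61 45
f 60 61 56
f 44 56 65
f 56 45 66
f 65 66 51
f 56 66 65
f 44 65 77
f 65 51 80
f 77 80 54
f 65 80 77
f 44 77 81
f 77 54 85
f 81 85 55
f 77 85 81
f 45 61 72
f 61 49 75
f 72 75 53
f 61 75 72
f 49 84 62
f 84 55 83
f 62 83 48
f 84 83 62
f 55 85 82
f 85 54 78
f 82 78 46
f 85 78 82
f 54 80 79
f 80 51 67
f 79 67 50
f 80 67 79
f 51 66 71
f 66 45 68
f 71 68 52
f 66 68 71
f 47 73 59
f 73 53 74
f 59 74 48
f 73 74 59
f 47 59 57
f 59 48 58
f 57 58 46
f 59 58 57
f 47 57 64
f 57 46 63
f 64 63 50
f 57 63 64
f 47 64 69
f 64 50 70
f 69 70 52
f 64 70 69
f 47 69 73
f 69 52 76
f 73 76 53
f 69 76 73
f 48 74 62
f 74 53 75
f 62 75 49
f 74 75 62
f 46 58 82
f 58 48 83
f 82 83 55
f 58 83 82
f 50 63 79
f 63 46 78
f 79 78 54
f 63 78 79
f 52 70 71
f 70 50 67
f 71 67 51
f 70 67 71
f 53 76 72
f 76 52 68
f 72 68 45
f 76 68 72



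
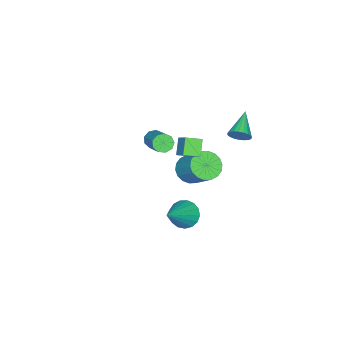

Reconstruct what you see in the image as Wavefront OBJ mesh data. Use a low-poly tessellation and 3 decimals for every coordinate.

v -1.334 4.011 3.262
v -1.031 3.877 3.738
v -2.586 3.509 3.918
v -1.098 4.104 3.784
v -1.206 4.315 3.739
v -1.336 4.473 3.612
v -1.466 4.552 3.425
v -1.573 4.537 3.209
v -1.639 4.431 3.003
v -1.652 4.253 2.841
v -1.61 4.032 2.752
v -1.52 3.808 2.751
v -1.399 3.62 2.839
v -1.266 3.498 3
v -1.145 3.466 3.206
v -1.056 3.528 3.422
v -1.016 3.673 3.61
v -1.996 -1.308 -0.242
v -1.697 -1.722 -0.037
v -0.745 -0.526 0.987
v -1.044 -0.112 0.782
v -1.534 -1.586 -0.347
v -0.581 -0.39 0.676
v -1.587 -1.321 -0.608
v -0.634 -0.125 0.415
v -1.831 -1.049 -0.698
v -0.878 0.147 0.325
v -2.153 -0.899 -0.574
v -1.2 0.297 0.449
v -2.402 -0.94 -0.295
v -1.449 0.256 0.729
v -2.461 -1.153 0.01
v -1.508 0.043 1.033
v -2.302 -1.439 0.196
v -1.349 -0.243 1.22
v -2.001 -1.663 0.178
v -1.048 -0.468 1.201
v 0.837 2.915 2.769
v 0.243 2.62 3.45
v 1.397 3.688 3.592
v 0.803 3.393 4.272
v 1.357 2.327 2.968
v 0.763 2.032 3.648
v 1.917 3.1 3.79
v 1.323 2.805 4.471
v -3.068 0.126 -2.656
v -2.663 -0.494 -2.238
v -2.148 0.754 -0.886
v -2.552 1.374 -1.304
v -2.395 -0.357 -2.466
v -1.879 0.89 -1.115
v -2.259 -0.125 -2.732
v -1.744 1.123 -1.381
v -2.284 0.157 -2.983
v -1.769 1.405 -1.632
v -2.464 0.433 -3.169
v -1.948 1.681 -1.818
v -2.763 0.649 -3.254
v -2.248 1.896 -1.902
v -3.123 0.76 -3.22
v -2.608 2.007 -1.868
v -3.472 0.746 -3.074
v -2.957 1.994 -1.722
v -3.741 0.61 -2.845
v -3.225 1.857 -1.494
v -3.876 0.377 -2.579
v -3.361 1.625 -1.228
v -3.851 0.095 -2.328
v -3.336 1.343 -0.977
v -3.672 -0.181 -2.142
v -3.156 1.067 -0.791
v -3.372 -0.396 -2.058
v -2.857 0.851 -0.706
v -3.012 -0.507 -2.092
v -2.497 0.74 -0.74
v 2.441 3.537 0.034
v 2.926 3.507 -0.564
v 4.019 3.663 1.306
v 2.861 3.867 -0.52
v 2.701 4.152 -0.349
v 2.481 4.295 -0.091
v 2.252 4.265 0.196
v 2.066 4.068 0.446
v 1.967 3.749 0.602
v 1.976 3.381 0.627
v 2.091 3.049 0.517
v 2.287 2.829 0.296
v 2.518 2.771 0.015
v 2.732 2.888 -0.262
v 2.879 3.153 -0.47
f 2 1 4
f 2 4 3
f 4 1 5
f 4 5 3
f 5 1 6
f 5 6 3
f 6 1 7
f 6 7 3
f 7 1 8
f 7 8 3
f 8 1 9
f 8 9 3
f 9 1 10
f 9 10 3
f 10 1 11
f 10 11 3
f 11 1 12
f 11 12 3
f 12 1 13
f 12 13 3
f 13 1 14
f 13 14 3
f 14 1 15
f 14 15 3
f 15 1 16
f 15 16 3
f 16 1 17
f 16 17 3
f 17 1 2
f 17 2 3
f 19 18 22
f 19 22 20
f 20 22 23
f 20 23 21
f 22 18 24
f 22 24 23
f 23 24 25
f 23 25 21
f 24 18 26
f 24 26 25
f 25 26 27
f 25 27 21
f 26 18 28
f 26 28 27
f 27 28 29
f 27 29 21
f 28 18 30
f 28 30 29
f 29 30 31
f 29 31 21
f 30 18 32
f 30 32 31
f 31 32 33
f 31 33 21
f 32 18 34
f 32 34 33
f 33 34 35
f 33 35 21
f 34 18 36
f 34 36 35
f 35 36 37
f 35 37 21
f 36 18 19
f 36 19 37
f 37 19 20
f 37 20 21
f 39 41 38
f 42 39 38
f 38 41 40
f 40 42 38
f 39 45 41
f 43 39 42
f 43 45 39
f 41 45 40
f 44 42 40
f 40 45 44
f 44 43 42
f 45 43 44
f 47 46 50
f 47 50 48
f 48 50 51
f 48 51 49
f 50 46 52
f 50 52 51
f 51 52 53
f 51 53 49
f 52 46 54
f 52 54 53
f 53 54 55
f 53 55 49
f 54 46 56
f 54 56 55
f 55 56 57
f 55 57 49
f 56 46 58
f 56 58 57
f 57 58 59
f 57 59 49
f 58 46 60
f 58 60 59
f 59 60 61
f 59 61 49
f 60 46 62
f 60 62 61
f 61 62 63
f 61 63 49
f 62 46 64
f 62 64 63
f 63 64 65
f 63 65 49
f 64 46 66
f 64 66 65
f 65 66 67
f 65 67 49
f 66 46 68
f 66 68 67
f 67 68 69
f 67 69 49
f 68 46 70
f 68 70 69
f 69 70 71
f 69 71 49
f 70 46 72
f 70 72 71
f 71 72 73
f 71 73 49
f 72 46 74
f 72 74 73
f 73 74 75
f 73 75 49
f 74 46 47
f 74 47 75
f 75 47 48
f 75 48 49
f 77 76 79
f 77 79 78
f 79 76 80
f 79 80 78
f 80 76 81
f 80 81 78
f 81 76 82
f 81 82 78
f 82 76 83
f 82 83 78
f 83 76 84
f 83 84 78
f 84 76 85
f 84 85 78
f 85 76 86
f 85 86 78
f 86 76 87
f 86 87 78
f 87 76 88
f 87 88 78
f 88 76 89
f 88 89 78
f 89 76 90
f 89 90 78
f 90 76 77
f 90 77 78



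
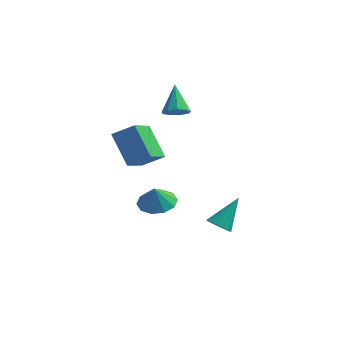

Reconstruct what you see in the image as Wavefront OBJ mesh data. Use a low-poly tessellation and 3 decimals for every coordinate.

v -2.334 -3.287 -2.445
v -1.721 -4.065 -2.581
v -2.406 -3.533 -1.355
v -1.375 -3.57 -2.447
v -1.396 -2.967 -2.312
v -1.775 -2.487 -2.228
v -2.368 -2.312 -2.227
v -2.948 -2.509 -2.31
v -3.293 -3.004 -2.444
v -3.273 -3.606 -2.578
v -2.893 -4.087 -2.662
v -2.301 -4.262 -2.663
v 0.342 -1.829 -4.634
v 0.94 -2.206 -4.574
v 0.998 -0.571 -3.266
v 1.011 -1.958 -4.835
v 0.902 -1.675 -5.043
v 0.643 -1.433 -5.141
v 0.303 -1.298 -5.103
v -0.026 -1.304 -4.94
v -0.256 -1.451 -4.694
v -0.326 -1.699 -4.432
v -0.217 -1.982 -4.224
v 0.042 -2.224 -4.126
v 0.381 -2.36 -4.164
v 0.71 -2.353 -4.328
v -2.467 0.285 1.772
v -1.872 0.094 2.151
v -2.893 1.455 3.028
v -1.763 0.469 1.839
v -1.983 0.757 1.496
v -2.429 0.824 1.281
v -2.893 0.639 1.297
v -3.157 0.288 1.534
v -3.098 -0.065 1.883
v -2.743 -0.254 2.179
v -2.259 -0.191 2.285
v -3.642 -1.562 -1.165
v -3.814 -3.319 -0.122
v -4.753 -0.603 0.267
v -4.925 -2.36 1.31
v -2.555 -1.28 -0.51
v -2.727 -3.037 0.533
v -3.666 -0.321 0.922
v -3.838 -2.078 1.965
f 2 1 4
f 2 4 3
f 4 1 5
f 4 5 3
f 5 1 6
f 5 6 3
f 6 1 7
f 6 7 3
f 7 1 8
f 7 8 3
f 8 1 9
f 8 9 3
f 9 1 10
f 9 10 3
f 10 1 11
f 10 11 3
f 11 1 12
f 11 12 3
f 12 1 2
f 12 2 3
f 14 13 16
f 14 16 15
f 16 13 17
f 16 17 15
f 17 13 18
f 17 18 15
f 18 13 19
f 18 19 15
f 19 13 20
f 19 20 15
f 20 13 21
f 20 21 15
f 21 13 22
f 21 22 15
f 22 13 23
f 22 23 15
f 23 13 24
f 23 24 15
f 24 13 25
f 24 25 15
f 25 13 26
f 25 26 15
f 26 13 14
f 26 14 15
f 28 27 30
f 28 30 29
f 30 27 31
f 30 31 29
f 31 27 32
f 31 32 29
f 32 27 33
f 32 33 29
f 33 27 34
f 33 34 29
f 34 27 35
f 34 35 29
f 35 27 36
f 35 36 29
f 36 27 37
f 36 37 29
f 37 27 28
f 37 28 29
f 39 41 38
f 42 39 38
f 38 41 40
f 40 42 38
f 39 45 41
f 43 39 42
f 43 45 39
f 41 45 40
f 44 42 40
f 40 45 44
f 44 43 42
f 45 43 44



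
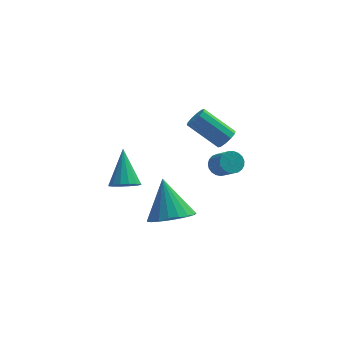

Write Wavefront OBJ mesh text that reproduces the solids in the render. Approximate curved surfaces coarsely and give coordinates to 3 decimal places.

v 0.451 -1.73 -1.97
v 1.154 -2.331 -1.433
v 0.089 -0.65 -0.29
v 1.412 -2.003 -1.588
v 1.503 -1.628 -1.81
v 1.413 -1.271 -2.059
v 1.156 -0.993 -2.292
v 0.777 -0.842 -2.47
v 0.342 -0.845 -2.562
v -0.075 -1.001 -2.551
v -0.401 -1.283 -2.44
v -0.579 -1.642 -2.248
v -0.58 -2.016 -2.008
v -0.402 -2.341 -1.761
v -0.077 -2.56 -1.55
v 0.339 -2.636 -1.412
v 0.775 -2.555 -1.371
v -1.57 3.246 -3.765
v -0.839 3.117 -3.606
v -1.65 4.614 -2.295
v -0.835 3.405 -3.874
v -1.029 3.65 -4.113
v -1.368 3.787 -4.258
v -1.761 3.779 -4.272
v -2.103 3.628 -4.149
v -2.302 3.374 -3.924
v -2.306 3.086 -3.656
v -2.112 2.841 -3.417
v -1.773 2.704 -3.272
v -1.38 2.712 -3.258
v -1.038 2.863 -3.38
v 2.855 0.809 1.133
v 3.23 1.025 1.488
v 1.901 1.506 2.602
v 1.525 1.291 2.247
v 3.136 1.274 1.268
v 1.807 1.755 2.382
v 2.934 1.347 0.996
v 1.605 1.828 2.11
v 2.702 1.214 0.776
v 1.373 1.695 1.891
v 2.528 0.926 0.693
v 1.199 1.407 1.808
v 2.479 0.594 0.778
v 1.15 1.075 1.892
v 2.573 0.345 0.998
v 1.244 0.826 2.112
v 2.775 0.272 1.27
v 1.446 0.753 2.384
v 3.007 0.405 1.489
v 1.678 0.886 2.604
v 3.181 0.693 1.572
v 1.852 1.174 2.687
v 2.657 2.335 -1.714
v 3.12 2.708 -1.632
v 3.605 1.939 -0.864
v 3.143 1.565 -0.946
v 2.961 2.783 -1.455
v 3.446 2.014 -0.688
v 2.749 2.781 -1.324
v 3.234 2.012 -0.556
v 2.521 2.702 -1.259
v 3.006 1.933 -0.492
v 2.317 2.559 -1.273
v 2.802 1.79 -0.506
v 2.172 2.377 -1.364
v 2.657 1.608 -0.597
v 2.111 2.188 -1.515
v 2.596 1.419 -0.747
v 2.144 2.025 -1.7
v 2.629 1.255 -0.933
v 2.266 1.915 -1.888
v 2.751 1.145 -1.12
v 2.456 1.877 -2.045
v 2.941 1.108 -1.278
v 2.681 1.919 -2.145
v 3.166 1.149 -1.378
v 2.901 2.032 -2.171
v 3.386 1.263 -1.404
v 3.08 2.198 -2.117
v 3.565 1.429 -1.35
v 3.185 2.388 -1.994
v 3.67 1.618 -1.227
v 3.2 2.568 -1.822
v 3.685 1.799 -1.055
f 2 1 4
f 2 4 3
f 4 1 5
f 4 5 3
f 5 1 6
f 5 6 3
f 6 1 7
f 6 7 3
f 7 1 8
f 7 8 3
f 8 1 9
f 8 9 3
f 9 1 10
f 9 10 3
f 10 1 11
f 10 11 3
f 11 1 12
f 11 12 3
f 12 1 13
f 12 13 3
f 13 1 14
f 13 14 3
f 14 1 15
f 14 15 3
f 15 1 16
f 15 16 3
f 16 1 17
f 16 17 3
f 17 1 2
f 17 2 3
f 19 18 21
f 19 21 20
f 21 18 22
f 21 22 20
f 22 18 23
f 22 23 20
f 23 18 24
f 23 24 20
f 24 18 25
f 24 25 20
f 25 18 26
f 25 26 20
f 26 18 27
f 26 27 20
f 27 18 28
f 27 28 20
f 28 18 29
f 28 29 20
f 29 18 30
f 29 30 20
f 30 18 31
f 30 31 20
f 31 18 19
f 31 19 20
f 33 32 36
f 33 36 34
f 34 36 37
f 34 37 35
f 36 32 38
f 36 38 37
f 37 38 39
f 37 39 35
f 38 32 40
f 38 40 39
f 39 40 41
f 39 41 35
f 40 32 42
f 40 42 41
f 41 42 43
f 41 43 35
f 42 32 44
f 42 44 43
f 43 44 45
f 43 45 35
f 44 32 46
f 44 46 45
f 45 46 47
f 45 47 35
f 46 32 48
f 46 48 47
f 47 48 49
f 47 49 35
f 48 32 50
f 48 50 49
f 49 50 51
f 49 51 35
f 50 32 52
f 50 52 51
f 51 52 53
f 51 53 35
f 52 32 33
f 52 33 53
f 53 33 34
f 53 34 35
f 55 54 58
f 55 58 56
f 56 58 59
f 56 59 57
f 58 54 60
f 58 60 59
f 59 60 61
f 59 61 57
f 60 54 62
f 60 62 61
f 61 62 63
f 61 63 57
f 62 54 64
f 62 64 63
f 63 64 65
f 63 65 57
f 64 54 66
f 64 66 65
f 65 66 67
f 65 67 57
f 66 54 68
f 66 68 67
f 67 68 69
f 67 69 57
f 68 54 70
f 68 70 69
f 69 70 71
f 69 71 57
f 70 54 72
f 70 72 71
f 71 72 73
f 71 73 57
f 72 54 74
f 72 74 73
f 73 74 75
f 73 75 57
f 74 54 76
f 74 76 75
f 75 76 77
f 75 77 57
f 76 54 78
f 76 78 77
f 77 78 79
f 77 79 57
f 78 54 80
f 78 80 79
f 79 80 81
f 79 81 57
f 80 54 82
f 80 82 81
f 81 82 83
f 81 83 57
f 82 54 84
f 82 84 83
f 83 84 85
f 83 85 57
f 84 54 55
f 84 55 85
f 85 55 56
f 85 56 57



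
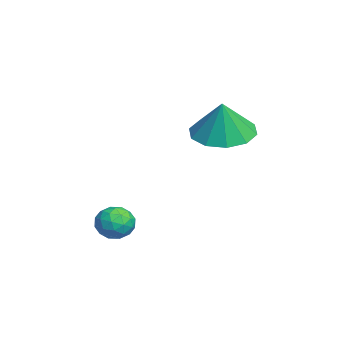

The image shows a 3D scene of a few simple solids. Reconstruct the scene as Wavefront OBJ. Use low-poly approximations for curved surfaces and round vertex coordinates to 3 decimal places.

v -2.708 1.697 1.394
v -1.864 1.088 1.071
v -2.252 1.623 2.726
v -1.677 1.734 1.043
v -1.883 2.366 1.149
v -2.404 2.743 1.349
v -3.042 2.721 1.566
v -3.552 2.307 1.717
v -3.739 1.661 1.745
v -3.533 1.029 1.639
v -3.012 0.652 1.439
v -2.374 0.674 1.222
v -1.686 -1.711 -1.778
v -1.305 -1.147 -1.836
v -0.775 -2.333 -1.844
v -0.394 -1.769 -1.902
v -0.705 -1.912 -1.31
v -1.268 -1.528 -1.27
v -0.812 -1.952 -2.41
v -1.375 -1.568 -2.37
v -0.765 -1.296 -2.226
v -0.699 -1.271 -1.546
v -1.381 -2.209 -2.134
v -1.315 -2.184 -1.454
v -1.576 -1.374 -1.801
v -0.504 -2.106 -1.879
v -0.687 -2.19 -1.531
v -0.463 -1.858 -1.565
v -1.554 -1.598 -1.468
v -1.33 -1.267 -1.502
v -0.977 -1.717 -1.193
v -0.75 -2.213 -2.178
v -0.526 -1.882 -2.212
v -1.617 -1.622 -2.115
v -1.393 -1.29 -2.149
v -1.103 -1.763 -2.487
v -1.034 -1.13 -2.064
v -0.498 -1.496 -2.103
v -0.744 -1.603 -2.402
v -1.075 -1.377 -2.378
v -0.995 -1.116 -1.665
v -0.459 -1.481 -1.704
v -0.642 -1.566 -1.356
v -0.974 -1.34 -1.332
v -0.678 -1.203 -1.895
v -1.621 -1.999 -1.976
v -1.085 -2.364 -2.015
v -1.106 -2.14 -2.348
v -1.438 -1.914 -2.324
v -1.582 -1.984 -1.577
v -1.046 -2.35 -1.616
v -1.005 -2.103 -1.302
v -1.336 -1.877 -1.278
v -1.402 -2.277 -1.785
f 2 1 4
f 2 4 3
f 4 1 5
f 4 5 3
f 5 1 6
f 5 6 3
f 6 1 7
f 6 7 3
f 7 1 8
f 7 8 3
f 8 1 9
f 8 9 3
f 9 1 10
f 9 10 3
f 10 1 11
f 10 11 3
f 11 1 12
f 11 12 3
f 12 1 2
f 12 2 3
f 13 50 29
f 50 24 53
f 29 53 18
f 50 53 29
f 13 29 25
f 29 18 30
f 25 30 14
f 29 30 25
f 13 25 34
f 25 14 35
f 34 35 20
f 25 35 34
f 13 34 46
f 34 20 49
f 46 49 23
f 34 49 46
f 13 46 50
f 46 23 54
f 50 54 24
f 46 54 50
f 14 30 41
f 30 18 44
f 41 44 22
f 30 44 41
f 18 53 31
f 53 24 52
f 31 52 17
f 53 52 31
f 24 54 51
f 54 23 47
f 51 47 15
f 54 47 51
f 23 49 48
f 49 20 36
f 48 36 19
f 49 36 48
f 20 35 40
f 35 14 37
f 40 37 21
f 35 37 40
f 16 42 28
f 42 22 43
f 28 43 17
f 42 43 28
f 16 28 26
f 28 17 27
f 26 27 15
f 28 27 26
f 16 26 33
f 26 15 32
f 33 32 19
f 26 32 33
f 16 33 38
f 33 19 39
f 38 39 21
f 33 39 38
f 16 38 42
f 38 21 45
f 42 45 22
f 38 45 42
f 17 43 31
f 43 22 44
f 31 44 18
f 43 44 31
f 15 27 51
f 27 17 52
f 51 52 24
f 27 52 51
f 19 32 48
f 32 15 47
f 48 47 23
f 32 47 48
f 21 39 40
f 39 19 36
f 40 36 20
f 39 36 40
f 22 45 41
f 45 21 37
f 41 37 14
f 45 37 41



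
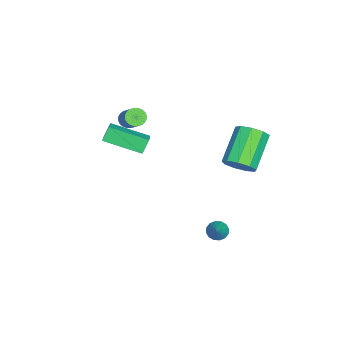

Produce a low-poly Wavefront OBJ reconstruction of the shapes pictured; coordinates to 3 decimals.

v -1.399 -2.98 0.275
v -1.796 -2.759 1.004
v -1.534 -1.073 -0.377
v -1.932 -0.852 0.353
v -0.488 -2.768 0.707
v -0.886 -2.547 1.437
v -0.624 -0.861 0.056
v -1.021 -0.64 0.785
v -2.403 3.386 -1.359
v -2.016 2.881 -0.766
v -3.709 3.129 0.552
v -4.097 3.634 -0.041
v -1.865 3.45 -0.679
v -3.558 3.698 0.639
v -1.966 3.99 -0.91
v -3.659 4.237 0.408
v -2.272 4.246 -1.351
v -3.965 4.494 -0.033
v -2.639 4.101 -1.796
v -4.333 4.348 -0.478
v -2.896 3.621 -2.036
v -4.59 3.868 -0.719
v -2.923 3.031 -1.96
v -4.616 3.279 -0.642
v -2.706 2.608 -1.602
v -4.4 2.855 -0.284
v -2.348 2.549 -1.13
v -4.041 2.796 0.187
v -3.99 -2.504 -0.236
v -3.577 -2.705 -0.521
v -2.578 -2.057 0.472
v -2.99 -1.856 0.756
v -3.605 -2.518 -0.614
v -2.605 -1.87 0.378
v -3.691 -2.329 -0.651
v -2.692 -1.682 0.341
v -3.823 -2.167 -0.624
v -2.823 -1.52 0.368
v -3.98 -2.056 -0.538
v -2.981 -1.409 0.454
v -4.139 -2.013 -0.406
v -3.139 -1.366 0.586
v -4.275 -2.045 -0.248
v -3.275 -1.398 0.744
v -4.367 -2.147 -0.089
v -3.368 -1.499 0.903
v -4.402 -2.303 0.048
v -3.403 -1.655 1.041
v -4.375 -2.49 0.142
v -3.375 -1.842 1.134
v -4.288 -2.678 0.179
v -3.289 -2.031 1.171
v -4.157 -2.84 0.152
v -3.157 -2.193 1.144
v -3.999 -2.951 0.066
v -3 -2.304 1.058
v -3.841 -2.994 -0.066
v -2.841 -2.347 0.926
v -3.705 -2.962 -0.224
v -2.705 -2.315 0.768
v -3.612 -2.861 -0.383
v -2.613 -2.213 0.609
v 2.198 3.471 -2.328
v 2.52 3.661 -2.704
v 3.222 3.629 -1.372
v 2.391 3.881 -2.603
v 2.21 3.991 -2.428
v 2.027 3.962 -2.226
v 1.889 3.801 -2.052
v 1.834 3.551 -1.952
v 1.877 3.28 -1.953
v 2.005 3.06 -2.054
v 2.186 2.95 -2.229
v 2.37 2.98 -2.43
v 2.507 3.141 -2.605
v 2.562 3.39 -2.705
f 2 4 1
f 5 2 1
f 1 4 3
f 3 5 1
f 2 8 4
f 6 2 5
f 6 8 2
f 4 8 3
f 7 5 3
f 3 8 7
f 7 6 5
f 8 6 7
f 10 9 13
f 10 13 11
f 11 13 14
f 11 14 12
f 13 9 15
f 13 15 14
f 14 15 16
f 14 16 12
f 15 9 17
f 15 17 16
f 16 17 18
f 16 18 12
f 17 9 19
f 17 19 18
f 18 19 20
f 18 20 12
f 19 9 21
f 19 21 20
f 20 21 22
f 20 22 12
f 21 9 23
f 21 23 22
f 22 23 24
f 22 24 12
f 23 9 25
f 23 25 24
f 24 25 26
f 24 26 12
f 25 9 27
f 25 27 26
f 26 27 28
f 26 28 12
f 27 9 10
f 27 10 28
f 28 10 11
f 28 11 12
f 30 29 33
f 30 33 31
f 31 33 34
f 31 34 32
f 33 29 35
f 33 35 34
f 34 35 36
f 34 36 32
f 35 29 37
f 35 37 36
f 36 37 38
f 36 38 32
f 37 29 39
f 37 39 38
f 38 39 40
f 38 40 32
f 39 29 41
f 39 41 40
f 40 41 42
f 40 42 32
f 41 29 43
f 41 43 42
f 42 43 44
f 42 44 32
f 43 29 45
f 43 45 44
f 44 45 46
f 44 46 32
f 45 29 47
f 45 47 46
f 46 47 48
f 46 48 32
f 47 29 49
f 47 49 48
f 48 49 50
f 48 50 32
f 49 29 51
f 49 51 50
f 50 51 52
f 50 52 32
f 51 29 53
f 51 53 52
f 52 53 54
f 52 54 32
f 53 29 55
f 53 55 54
f 54 55 56
f 54 56 32
f 55 29 57
f 55 57 56
f 56 57 58
f 56 58 32
f 57 29 59
f 57 59 58
f 58 59 60
f 58 60 32
f 59 29 61
f 59 61 60
f 60 61 62
f 60 62 32
f 61 29 30
f 61 30 62
f 62 30 31
f 62 31 32
f 64 63 66
f 64 66 65
f 66 63 67
f 66 67 65
f 67 63 68
f 67 68 65
f 68 63 69
f 68 69 65
f 69 63 70
f 69 70 65
f 70 63 71
f 70 71 65
f 71 63 72
f 71 72 65
f 72 63 73
f 72 73 65
f 73 63 74
f 73 74 65
f 74 63 75
f 74 75 65
f 75 63 76
f 75 76 65
f 76 63 64
f 76 64 65



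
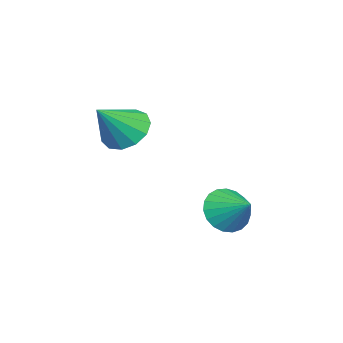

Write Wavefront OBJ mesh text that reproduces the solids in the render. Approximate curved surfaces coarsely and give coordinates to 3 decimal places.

v -3.809 -3.355 1.012
v -3.247 -2.878 0.729
v -2.891 -3.845 2.008
v -3.462 -2.646 1.042
v -3.788 -2.639 1.345
v -4.12 -2.859 1.543
v -4.354 -3.237 1.573
v -4.414 -3.653 1.424
v -4.283 -3.973 1.145
v -4.001 -4.098 0.823
v -3.658 -3.986 0.562
v -3.363 -3.674 0.444
v -3.21 -3.261 0.506
v -4.154 -0.62 -1.81
v -3.493 -1.001 -1.914
v -3.606 0.18 -1.25
v -3.503 -0.813 -2.173
v -3.626 -0.592 -2.369
v -3.839 -0.375 -2.469
v -4.108 -0.201 -2.454
v -4.384 -0.099 -2.329
v -4.621 -0.087 -2.113
v -4.777 -0.168 -1.846
v -4.825 -0.326 -1.572
v -4.758 -0.536 -1.339
v -4.586 -0.759 -1.188
v -4.339 -0.959 -1.144
v -4.061 -1.1 -1.215
v -3.799 -1.158 -1.39
v -3.598 -1.123 -1.637
f 2 1 4
f 2 4 3
f 4 1 5
f 4 5 3
f 5 1 6
f 5 6 3
f 6 1 7
f 6 7 3
f 7 1 8
f 7 8 3
f 8 1 9
f 8 9 3
f 9 1 10
f 9 10 3
f 10 1 11
f 10 11 3
f 11 1 12
f 11 12 3
f 12 1 13
f 12 13 3
f 13 1 2
f 13 2 3
f 15 14 17
f 15 17 16
f 17 14 18
f 17 18 16
f 18 14 19
f 18 19 16
f 19 14 20
f 19 20 16
f 20 14 21
f 20 21 16
f 21 14 22
f 21 22 16
f 22 14 23
f 22 23 16
f 23 14 24
f 23 24 16
f 24 14 25
f 24 25 16
f 25 14 26
f 25 26 16
f 26 14 27
f 26 27 16
f 27 14 28
f 27 28 16
f 28 14 29
f 28 29 16
f 29 14 30
f 29 30 16
f 30 14 15
f 30 15 16



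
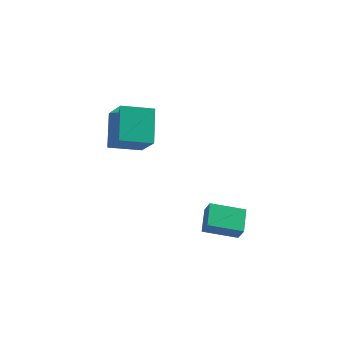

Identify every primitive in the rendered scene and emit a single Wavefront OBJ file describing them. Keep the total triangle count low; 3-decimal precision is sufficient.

v -3.649 2.399 1.953
v -2.577 1.449 3.185
v -4.201 3.8 3.515
v -3.129 2.85 4.747
v -2.271 3.41 1.533
v -1.199 2.46 2.765
v -2.823 4.811 3.095
v -1.751 3.861 4.327
v 1.897 0.972 -1.826
v 2.313 0.624 -1.071
v 1.548 2.168 -1.083
v 1.965 1.819 -0.328
v 3.455 1.741 -2.332
v 3.872 1.392 -1.577
v 3.107 2.936 -1.589
v 3.523 2.588 -0.834
f 2 4 1
f 5 2 1
f 1 4 3
f 3 5 1
f 2 8 4
f 6 2 5
f 6 8 2
f 4 8 3
f 7 5 3
f 3 8 7
f 7 6 5
f 8 6 7
f 10 12 9
f 13 10 9
f 9 12 11
f 11 13 9
f 10 16 12
f 14 10 13
f 14 16 10
f 12 16 11
f 15 13 11
f 11 16 15
f 15 14 13
f 16 14 15



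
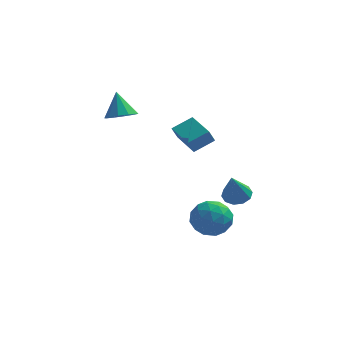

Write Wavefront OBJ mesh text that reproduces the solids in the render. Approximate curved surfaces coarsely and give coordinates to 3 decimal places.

v 1.075 -0.837 -3.923
v 2.195 -0.776 -4.345
v 1.425 -2.624 -3.255
v 2.545 -2.563 -3.677
v 2.216 -1.878 -2.75
v 1.999 -0.774 -3.163
v 1.621 -2.626 -4.437
v 1.404 -1.522 -4.85
v 2.532 -1.881 -4.663
v 2.9 -1.419 -3.62
v 0.72 -1.981 -3.98
v 1.088 -1.519 -2.937
v 1.604 -0.65 -4.193
v 2.016 -2.75 -3.407
v 1.822 -2.348 -2.862
v 2.481 -2.312 -3.11
v 1.489 -0.649 -3.498
v 2.148 -0.612 -3.746
v 2.16 -1.26 -2.808
v 1.472 -2.788 -3.854
v 2.131 -2.751 -4.102
v 1.139 -1.088 -4.49
v 1.798 -1.052 -4.738
v 1.46 -2.14 -4.792
v 2.461 -1.263 -4.628
v 2.667 -2.313 -4.235
v 2.123 -2.351 -4.682
v 1.996 -1.702 -4.925
v 2.677 -0.992 -4.015
v 2.883 -2.042 -3.622
v 2.689 -1.64 -3.077
v 2.562 -0.991 -3.32
v 2.875 -1.641 -4.202
v 0.737 -1.358 -3.978
v 0.943 -2.408 -3.585
v 1.058 -2.409 -4.28
v 0.931 -1.76 -4.523
v 0.953 -1.087 -3.365
v 1.159 -2.137 -2.972
v 1.624 -1.698 -2.675
v 1.497 -1.049 -2.918
v 0.745 -1.759 -3.398
v -3.138 0.311 2.281
v -2.661 -0.288 2.735
v -3.522 1.049 3.659
v -2.329 0.13 2.603
v -2.305 0.617 2.348
v -2.6 0.987 2.068
v -3.101 1.099 1.869
v -3.615 0.909 1.827
v -3.948 0.491 1.959
v -3.971 0.004 2.213
v -3.676 -0.366 2.494
v -3.176 -0.477 2.693
v 2.901 0.248 -3.054
v 3.641 -0.096 -3.138
v 2.699 -0.608 -1.346
v 3.702 0.351 -2.907
v 3.456 0.758 -2.732
v 2.999 0.971 -2.68
v 2.505 0.907 -2.77
v 2.162 0.591 -2.969
v 2.101 0.144 -3.2
v 2.346 -0.263 -3.375
v 2.804 -0.476 -3.427
v 3.298 -0.412 -3.337
v 0.968 -2.298 1.357
v 0.701 -2.572 2.116
v -0.065 -0.798 1.536
v -0.332 -1.073 2.295
v 1.952 -1.687 1.925
v 1.685 -1.962 2.684
v 0.919 -0.188 2.104
v 0.652 -0.462 2.863
f 1 38 17
f 38 12 41
f 17 41 6
f 38 41 17
f 1 17 13
f 17 6 18
f 13 18 2
f 17 18 13
f 1 13 22
f 13 2 23
f 22 23 8
f 13 23 22
f 1 22 34
f 22 8 37
f 34 37 11
f 22 37 34
f 1 34 38
f 34 11 42
f 38 42 12
f 34 42 38
f 2 18 29
f 18 6 32
f 29 32 10
f 18 32 29
f 6 41 19
f 41 12 40
f 19 40 5
f 41 40 19
f 12 42 39
f 42 11 35
f 39 35 3
f 42 35 39
f 11 37 36
f 37 8 24
f 36 24 7
f 37 24 36
f 8 23 28
f 23 2 25
f 28 25 9
f 23 25 28
f 4 30 16
f 30 10 31
f 16 31 5
f 30 31 16
f 4 16 14
f 16 5 15
f 14 15 3
f 16 15 14
f 4 14 21
f 14 3 20
f 21 20 7
f 14 20 21
f 4 21 26
f 21 7 27
f 26 27 9
f 21 27 26
f 4 26 30
f 26 9 33
f 30 33 10
f 26 33 30
f 5 31 19
f 31 10 32
f 19 32 6
f 31 32 19
f 3 15 39
f 15 5 40
f 39 40 12
f 15 40 39
f 7 20 36
f 20 3 35
f 36 35 11
f 20 35 36
f 9 27 28
f 27 7 24
f 28 24 8
f 27 24 28
f 10 33 29
f 33 9 25
f 29 25 2
f 33 25 29
f 44 43 46
f 44 46 45
f 46 43 47
f 46 47 45
f 47 43 48
f 47 48 45
f 48 43 49
f 48 49 45
f 49 43 50
f 49 50 45
f 50 43 51
f 50 51 45
f 51 43 52
f 51 52 45
f 52 43 53
f 52 53 45
f 53 43 54
f 53 54 45
f 54 43 44
f 54 44 45
f 56 55 58
f 56 58 57
f 58 55 59
f 58 59 57
f 59 55 60
f 59 60 57
f 60 55 61
f 60 61 57
f 61 55 62
f 61 62 57
f 62 55 63
f 62 63 57
f 63 55 64
f 63 64 57
f 64 55 65
f 64 65 57
f 65 55 66
f 65 66 57
f 66 55 56
f 66 56 57
f 68 70 67
f 71 68 67
f 67 70 69
f 69 71 67
f 68 74 70
f 72 68 71
f 72 74 68
f 70 74 69
f 73 71 69
f 69 74 73
f 73 72 71
f 74 72 73



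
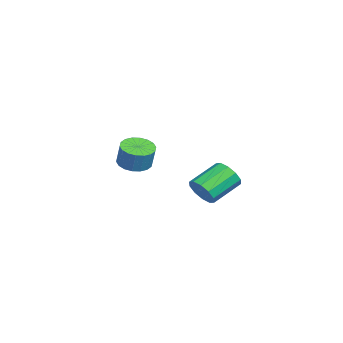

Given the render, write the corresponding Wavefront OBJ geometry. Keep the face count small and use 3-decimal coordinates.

v 3.767 0.618 2.527
v 4.405 0.966 2.837
v 3.431 2.07 3.603
v 2.793 1.722 3.293
v 4.31 1.179 2.408
v 3.336 2.284 3.174
v 4.008 1.178 2.025
v 3.034 2.283 2.791
v 3.613 0.963 1.833
v 2.639 2.068 2.6
v 3.278 0.616 1.907
v 2.304 1.721 2.673
v 3.129 0.27 2.217
v 2.155 1.374 2.983
v 3.224 0.056 2.646
v 2.25 1.161 3.412
v 3.526 0.057 3.029
v 2.552 1.162 3.795
v 3.921 0.272 3.22
v 2.947 1.377 3.987
v 4.256 0.619 3.147
v 3.282 1.724 3.913
v -2.329 -2.989 1.762
v -1.793 -3.659 1.721
v -1.434 -3.442 2.878
v -1.971 -2.771 2.918
v -1.575 -3.369 1.599
v -1.217 -3.152 2.756
v -1.507 -3.003 1.51
v -1.149 -2.786 2.666
v -1.602 -2.635 1.47
v -1.243 -2.417 2.626
v -1.841 -2.336 1.488
v -1.482 -2.119 2.644
v -2.177 -2.167 1.56
v -1.818 -1.949 2.716
v -2.542 -2.16 1.672
v -2.184 -1.943 2.828
v -2.866 -2.318 1.802
v -2.507 -2.101 2.959
v -3.083 -2.608 1.924
v -2.725 -2.391 3.081
v -3.151 -2.974 2.014
v -2.793 -2.757 3.17
v -3.057 -3.343 2.054
v -2.698 -3.125 3.21
v -2.818 -3.641 2.036
v -2.459 -3.424 3.192
v -2.482 -3.811 1.964
v -2.123 -3.593 3.12
v -2.116 -3.817 1.852
v -1.758 -3.6 3.008
f 2 1 5
f 2 5 3
f 3 5 6
f 3 6 4
f 5 1 7
f 5 7 6
f 6 7 8
f 6 8 4
f 7 1 9
f 7 9 8
f 8 9 10
f 8 10 4
f 9 1 11
f 9 11 10
f 10 11 12
f 10 12 4
f 11 1 13
f 11 13 12
f 12 13 14
f 12 14 4
f 13 1 15
f 13 15 14
f 14 15 16
f 14 16 4
f 15 1 17
f 15 17 16
f 16 17 18
f 16 18 4
f 17 1 19
f 17 19 18
f 18 19 20
f 18 20 4
f 19 1 21
f 19 21 20
f 20 21 22
f 20 22 4
f 21 1 2
f 21 2 22
f 22 2 3
f 22 3 4
f 24 23 27
f 24 27 25
f 25 27 28
f 25 28 26
f 27 23 29
f 27 29 28
f 28 29 30
f 28 30 26
f 29 23 31
f 29 31 30
f 30 31 32
f 30 32 26
f 31 23 33
f 31 33 32
f 32 33 34
f 32 34 26
f 33 23 35
f 33 35 34
f 34 35 36
f 34 36 26
f 35 23 37
f 35 37 36
f 36 37 38
f 36 38 26
f 37 23 39
f 37 39 38
f 38 39 40
f 38 40 26
f 39 23 41
f 39 41 40
f 40 41 42
f 40 42 26
f 41 23 43
f 41 43 42
f 42 43 44
f 42 44 26
f 43 23 45
f 43 45 44
f 44 45 46
f 44 46 26
f 45 23 47
f 45 47 46
f 46 47 48
f 46 48 26
f 47 23 49
f 47 49 48
f 48 49 50
f 48 50 26
f 49 23 51
f 49 51 50
f 50 51 52
f 50 52 26
f 51 23 24
f 51 24 52
f 52 24 25
f 52 25 26



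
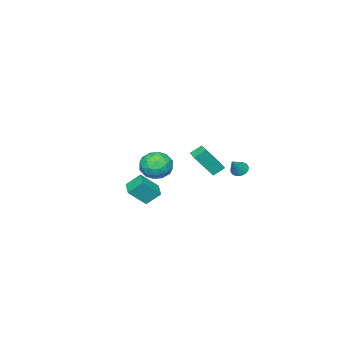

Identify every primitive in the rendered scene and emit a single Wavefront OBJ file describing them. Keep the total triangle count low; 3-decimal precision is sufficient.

v 2.943 3.549 1.047
v 3.541 4.071 1.72
v 4.259 2.589 0.62
v 4.857 3.111 1.293
v 4.103 2.485 1.644
v 3.29 3.079 1.908
v 4.51 3.581 0.432
v 3.697 4.175 0.696
v 4.51 4.091 1.34
v 4.258 3.413 2.089
v 3.542 3.247 0.251
v 3.29 2.569 1
v 3.126 3.895 1.42
v 4.674 2.765 0.92
v 4.23 2.398 1.126
v 4.582 2.705 1.521
v 2.978 3.311 1.531
v 3.33 3.618 1.927
v 3.661 2.686 1.883
v 4.47 3.042 0.413
v 4.822 3.349 0.809
v 3.218 3.955 0.819
v 3.57 4.262 1.214
v 4.139 3.974 0.457
v 4.048 4.213 1.593
v 4.821 3.648 1.342
v 4.617 3.925 0.836
v 4.139 4.274 0.991
v 3.9 3.815 2.033
v 4.673 3.25 1.783
v 4.23 2.882 1.989
v 3.752 3.231 2.144
v 4.469 3.826 1.81
v 3.127 3.41 0.557
v 3.9 2.845 0.307
v 4.048 3.429 0.196
v 3.57 3.778 0.351
v 2.979 3.012 0.998
v 3.752 2.447 0.747
v 3.661 2.386 1.349
v 3.183 2.735 1.504
v 3.331 2.834 0.53
v -3.326 3.773 -1.728
v -2.944 4.014 -2.092
v -2.434 3.867 -0.732
v -3.061 4.207 -2.006
v -3.223 4.325 -1.872
v -3.403 4.348 -1.713
v -3.569 4.271 -1.557
v -3.694 4.108 -1.43
v -3.755 3.887 -1.355
v -3.742 3.646 -1.344
v -3.656 3.428 -1.399
v -3.514 3.269 -1.512
v -3.339 3.197 -1.662
v -3.162 3.225 -1.823
v -3.013 3.347 -1.968
v -2.918 3.544 -2.071
v -2.894 3.78 -2.115
v 1.222 -1.236 -2.826
v 0.682 -0.542 -1.995
v 0.286 -0.625 -3.943
v -0.253 0.069 -3.112
v 1.953 -0.449 -3.008
v 1.414 0.245 -2.177
v 1.018 0.162 -4.125
v 0.478 0.856 -3.294
v -4.992 1.076 -2.671
v -3.972 0.396 -0.979
v -4.498 1.792 -2.681
v -3.478 1.112 -0.989
v -4.382 0.648 -3.211
v -3.362 -0.032 -1.519
v -3.888 1.364 -3.221
v -2.868 0.684 -1.529
f 1 38 17
f 38 12 41
f 17 41 6
f 38 41 17
f 1 17 13
f 17 6 18
f 13 18 2
f 17 18 13
f 1 13 22
f 13 2 23
f 22 23 8
f 13 23 22
f 1 22 34
f 22 8 37
f 34 37 11
f 22 37 34
f 1 34 38
f 34 11 42
f 38 42 12
f 34 42 38
f 2 18 29
f 18 6 32
f 29 32 10
f 18 32 29
f 6 41 19
f 41 12 40
f 19 40 5
f 41 40 19
f 12 42 39
f 42 11 35
f 39 35 3
f 42 35 39
f 11 37 36
f 37 8 24
f 36 24 7
f 37 24 36
f 8 23 28
f 23 2 25
f 28 25 9
f 23 25 28
f 4 30 16
f 30 10 31
f 16 31 5
f 30 31 16
f 4 16 14
f 16 5 15
f 14 15 3
f 16 15 14
f 4 14 21
f 14 3 20
f 21 20 7
f 14 20 21
f 4 21 26
f 21 7 27
f 26 27 9
f 21 27 26
f 4 26 30
f 26 9 33
f 30 33 10
f 26 33 30
f 5 31 19
f 31 10 32
f 19 32 6
f 31 32 19
f 3 15 39
f 15 5 40
f 39 40 12
f 15 40 39
f 7 20 36
f 20 3 35
f 36 35 11
f 20 35 36
f 9 27 28
f 27 7 24
f 28 24 8
f 27 24 28
f 10 33 29
f 33 9 25
f 29 25 2
f 33 25 29
f 44 43 46
f 44 46 45
f 46 43 47
f 46 47 45
f 47 43 48
f 47 48 45
f 48 43 49
f 48 49 45
f 49 43 50
f 49 50 45
f 50 43 51
f 50 51 45
f 51 43 52
f 51 52 45
f 52 43 53
f 52 53 45
f 53 43 54
f 53 54 45
f 54 43 55
f 54 55 45
f 55 43 56
f 55 56 45
f 56 43 57
f 56 57 45
f 57 43 58
f 57 58 45
f 58 43 59
f 58 59 45
f 59 43 44
f 59 44 45
f 61 63 60
f 64 61 60
f 60 63 62
f 62 64 60
f 61 67 63
f 65 61 64
f 65 67 61
f 63 67 62
f 66 64 62
f 62 67 66
f 66 65 64
f 67 65 66
f 69 71 68
f 72 69 68
f 68 71 70
f 70 72 68
f 69 75 71
f 73 69 72
f 73 75 69
f 71 75 70
f 74 72 70
f 70 75 74
f 74 73 72
f 75 73 74

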